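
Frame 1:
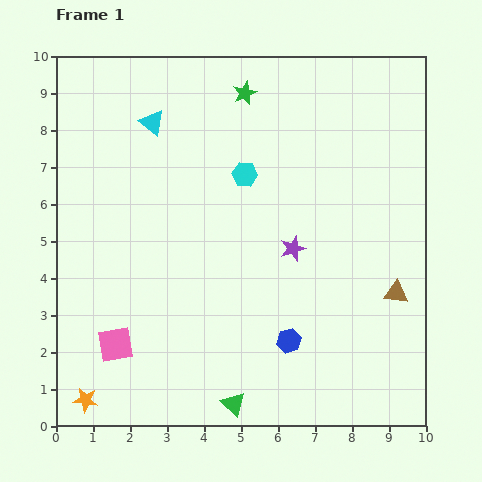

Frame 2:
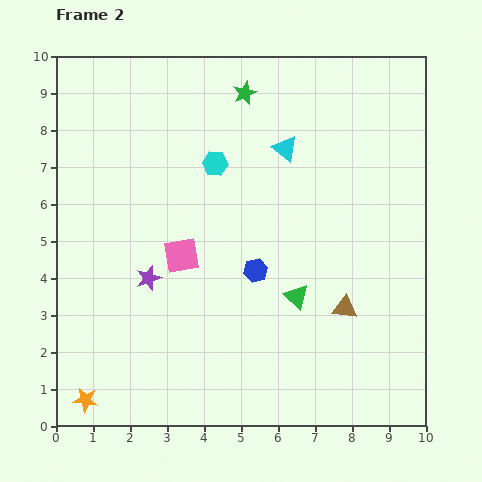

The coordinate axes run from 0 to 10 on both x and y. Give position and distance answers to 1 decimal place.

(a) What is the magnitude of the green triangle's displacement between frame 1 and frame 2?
3.4

The green triangle moved from (4.8, 0.6) to (6.5, 3.5), a distance of √(1.7² + 2.9²) ≈ 3.4.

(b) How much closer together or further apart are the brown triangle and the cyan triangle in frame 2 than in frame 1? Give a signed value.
-3.4

Distance in frame 1: 8.0. Distance in frame 2: 4.6.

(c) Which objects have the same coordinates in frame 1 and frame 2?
the orange star, the green star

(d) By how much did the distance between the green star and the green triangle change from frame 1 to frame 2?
-2.7

Distance in frame 1: 8.4. Distance in frame 2: 5.7.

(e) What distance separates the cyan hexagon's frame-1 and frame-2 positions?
0.9

The cyan hexagon moved from (5.1, 6.8) to (4.3, 7.1), a distance of √(0.8² + 0.3²) ≈ 0.9.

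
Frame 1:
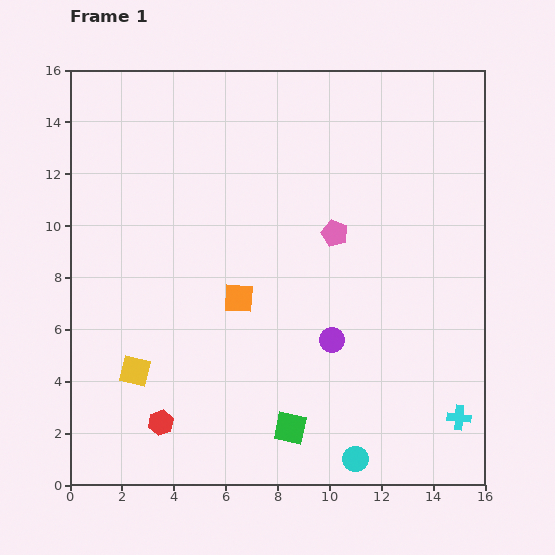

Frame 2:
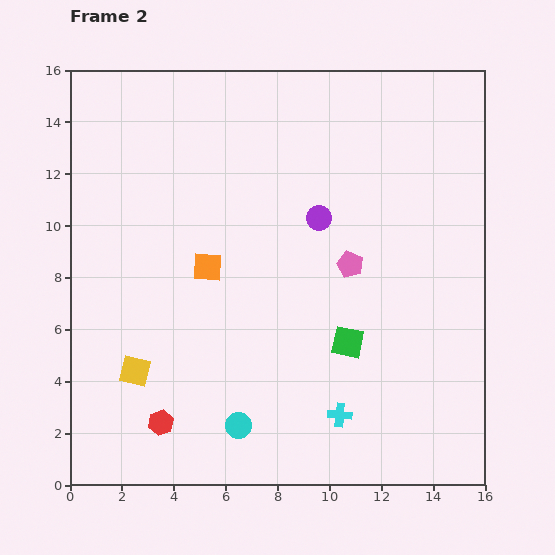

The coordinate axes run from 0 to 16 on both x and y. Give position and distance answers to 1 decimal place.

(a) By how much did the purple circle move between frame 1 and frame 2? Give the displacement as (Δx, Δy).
(-0.5, 4.7)

The purple circle was at (10.1, 5.6) in frame 1 and (9.6, 10.3) in frame 2.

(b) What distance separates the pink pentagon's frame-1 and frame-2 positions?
1.3

The pink pentagon moved from (10.2, 9.7) to (10.8, 8.5), a distance of √(0.6² + 1.2²) ≈ 1.3.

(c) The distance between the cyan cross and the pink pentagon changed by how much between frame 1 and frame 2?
-2.8

Distance in frame 1: 8.6. Distance in frame 2: 5.8.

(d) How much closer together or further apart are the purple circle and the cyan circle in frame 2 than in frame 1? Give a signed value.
+3.9

Distance in frame 1: 4.7. Distance in frame 2: 8.6.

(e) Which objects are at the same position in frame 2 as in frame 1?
the yellow square, the red hexagon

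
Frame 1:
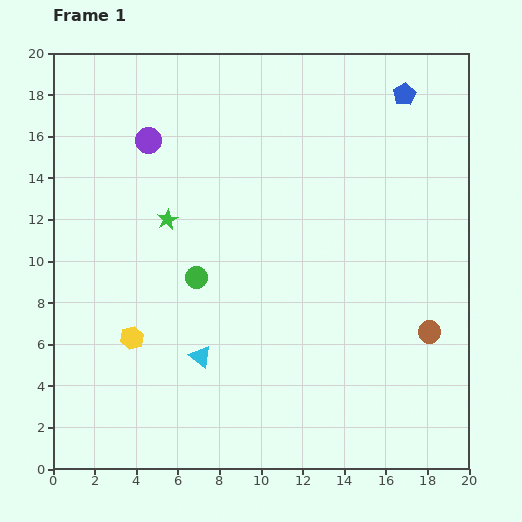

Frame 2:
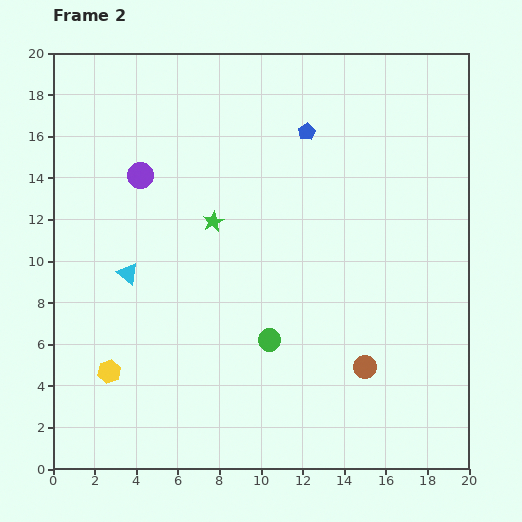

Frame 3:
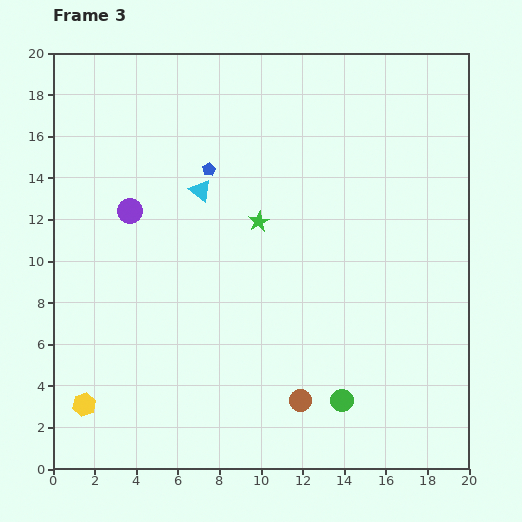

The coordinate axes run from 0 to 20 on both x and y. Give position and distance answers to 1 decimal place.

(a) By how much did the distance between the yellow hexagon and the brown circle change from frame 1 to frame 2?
-2.0

Distance in frame 1: 14.3. Distance in frame 2: 12.3.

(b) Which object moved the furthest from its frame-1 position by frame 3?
the blue pentagon

(moved 10.1; next 9.2)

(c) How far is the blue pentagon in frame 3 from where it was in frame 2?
5.0

The blue pentagon moved from (12.2, 16.2) to (7.5, 14.4), a distance of √(4.7² + 1.8²) ≈ 5.0.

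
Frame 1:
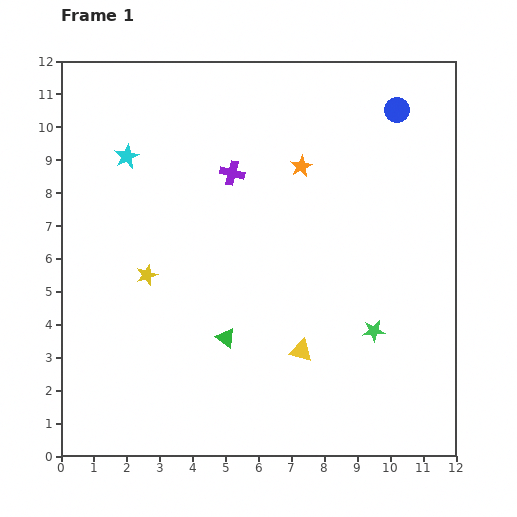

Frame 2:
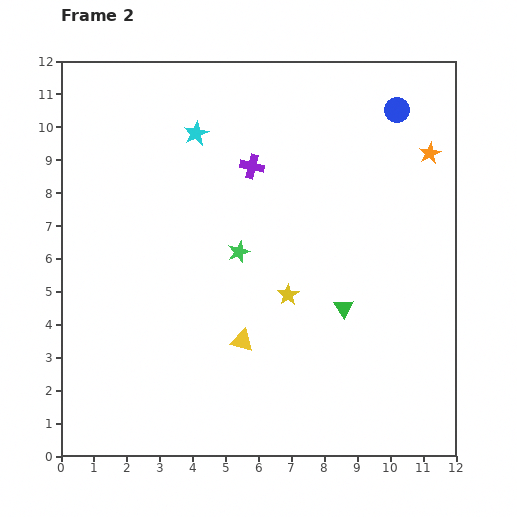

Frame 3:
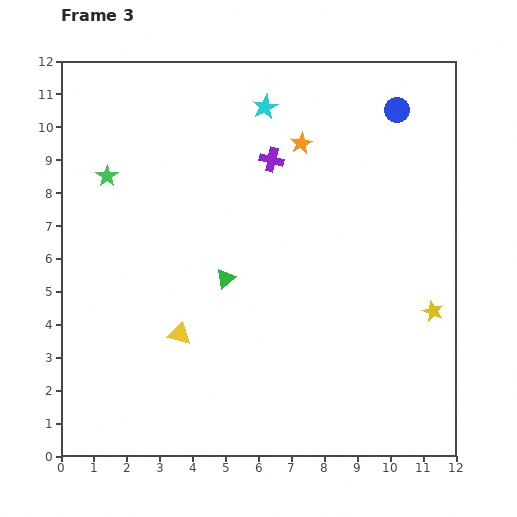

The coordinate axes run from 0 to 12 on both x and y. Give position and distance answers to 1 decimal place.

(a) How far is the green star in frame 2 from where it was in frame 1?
4.8

The green star moved from (9.5, 3.8) to (5.4, 6.2), a distance of √(4.1² + 2.4²) ≈ 4.8.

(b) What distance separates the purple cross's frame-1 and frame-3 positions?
1.3

The purple cross moved from (5.2, 8.6) to (6.4, 9.0), a distance of √(1.2² + 0.4²) ≈ 1.3.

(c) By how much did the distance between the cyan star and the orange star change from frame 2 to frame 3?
-5.5

Distance in frame 2: 7.1. Distance in frame 3: 1.6.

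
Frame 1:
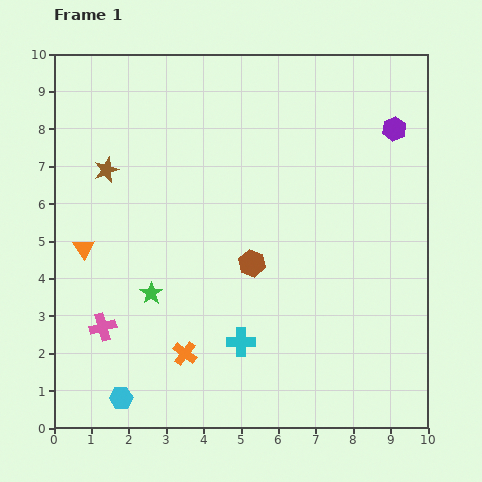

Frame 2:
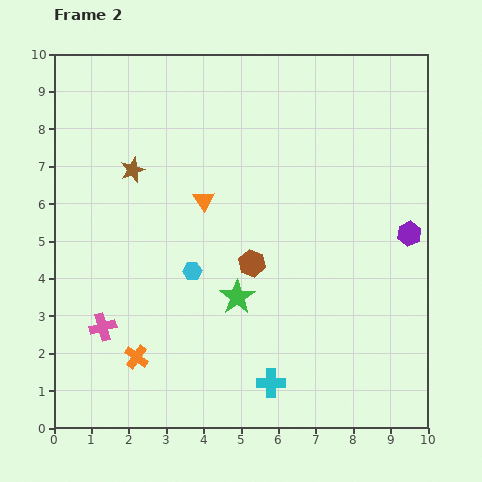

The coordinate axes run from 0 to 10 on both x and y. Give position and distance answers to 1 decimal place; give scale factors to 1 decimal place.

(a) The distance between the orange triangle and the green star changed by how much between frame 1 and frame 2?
+0.6

Distance in frame 1: 2.2. Distance in frame 2: 2.8.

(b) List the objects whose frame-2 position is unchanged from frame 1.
the pink cross, the brown hexagon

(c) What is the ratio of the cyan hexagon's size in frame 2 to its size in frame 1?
0.8×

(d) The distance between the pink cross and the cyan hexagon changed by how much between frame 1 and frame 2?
+0.8

Distance in frame 1: 2.0. Distance in frame 2: 2.8.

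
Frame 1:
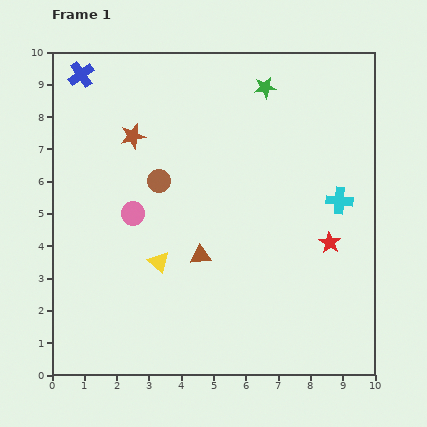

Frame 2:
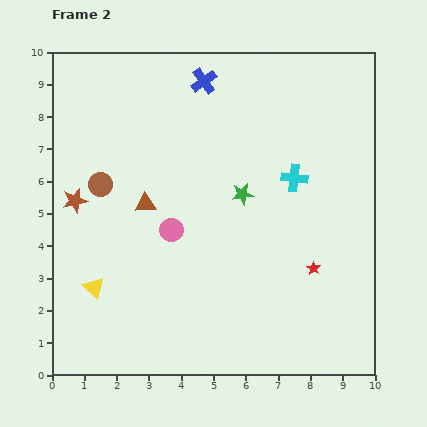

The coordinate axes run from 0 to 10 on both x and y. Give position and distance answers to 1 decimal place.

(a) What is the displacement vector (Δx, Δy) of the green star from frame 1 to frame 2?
(-0.7, -3.3)

The green star was at (6.6, 8.9) in frame 1 and (5.9, 5.6) in frame 2.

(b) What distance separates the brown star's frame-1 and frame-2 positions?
2.7

The brown star moved from (2.5, 7.4) to (0.7, 5.4), a distance of √(1.8² + 2.0²) ≈ 2.7.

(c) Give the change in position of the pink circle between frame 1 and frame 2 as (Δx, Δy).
(1.2, -0.5)

The pink circle was at (2.5, 5.0) in frame 1 and (3.7, 4.5) in frame 2.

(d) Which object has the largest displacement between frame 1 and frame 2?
the blue cross

(moved 3.8; next 3.4)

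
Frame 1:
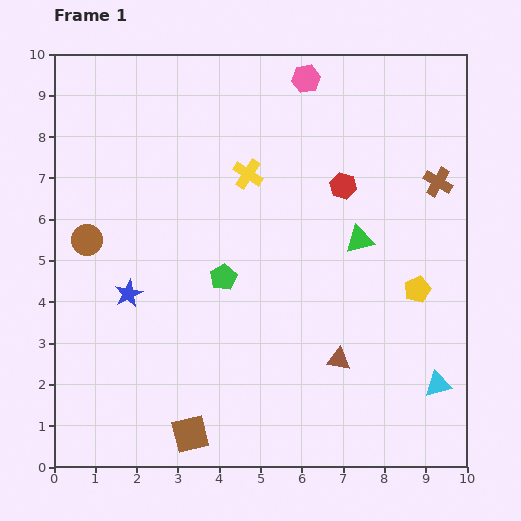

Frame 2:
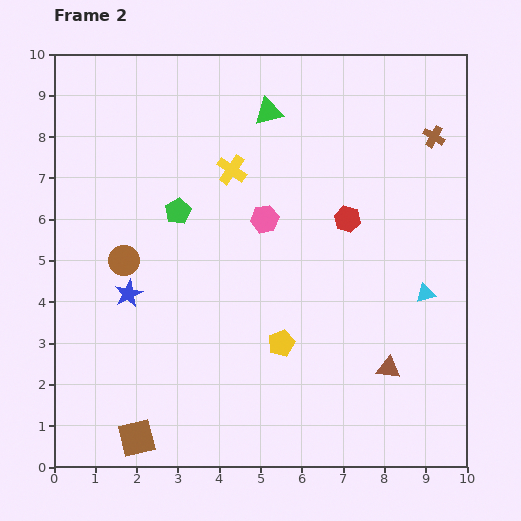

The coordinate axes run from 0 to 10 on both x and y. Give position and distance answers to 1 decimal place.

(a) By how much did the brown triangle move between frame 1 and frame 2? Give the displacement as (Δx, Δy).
(1.2, -0.2)

The brown triangle was at (6.9, 2.6) in frame 1 and (8.1, 2.4) in frame 2.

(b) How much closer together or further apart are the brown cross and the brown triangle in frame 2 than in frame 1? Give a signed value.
+0.8

Distance in frame 1: 4.9. Distance in frame 2: 5.7.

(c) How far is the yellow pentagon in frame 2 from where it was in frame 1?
3.5

The yellow pentagon moved from (8.8, 4.3) to (5.5, 3.0), a distance of √(3.3² + 1.3²) ≈ 3.5.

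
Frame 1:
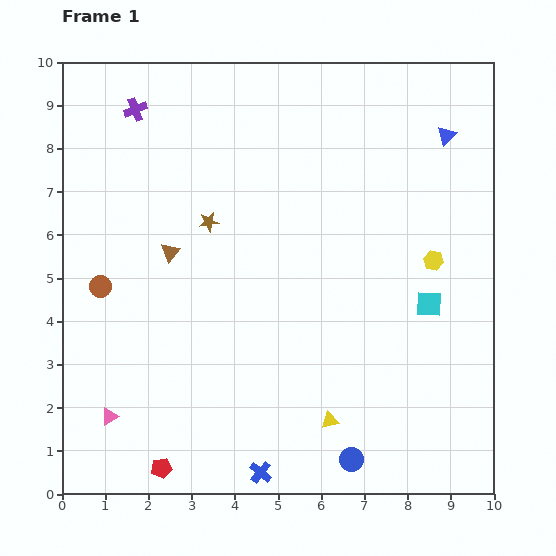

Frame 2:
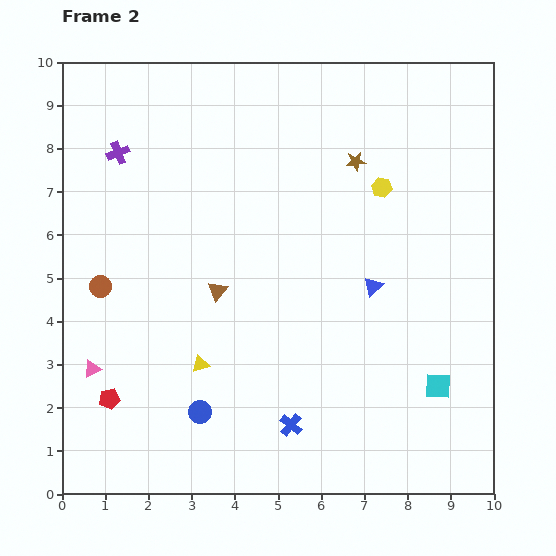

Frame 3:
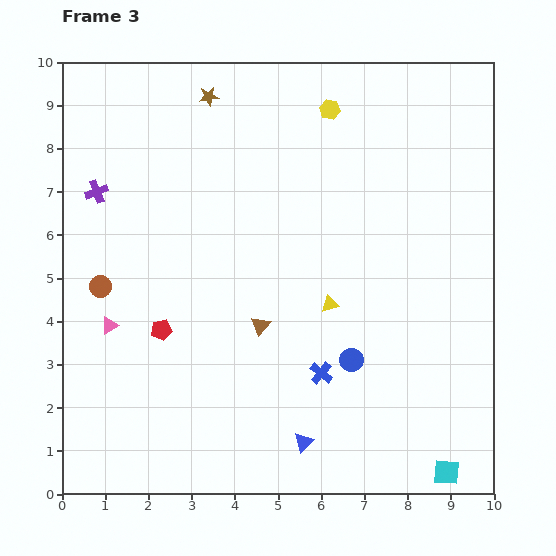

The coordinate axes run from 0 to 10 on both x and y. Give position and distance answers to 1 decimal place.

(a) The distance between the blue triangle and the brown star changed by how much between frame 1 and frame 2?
-3.0

Distance in frame 1: 5.9. Distance in frame 2: 2.9.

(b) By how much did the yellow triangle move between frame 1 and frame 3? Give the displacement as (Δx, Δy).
(0.0, 2.7)

The yellow triangle was at (6.2, 1.7) in frame 1 and (6.2, 4.4) in frame 3.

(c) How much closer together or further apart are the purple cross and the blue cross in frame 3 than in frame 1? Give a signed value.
-2.2

Distance in frame 1: 8.9. Distance in frame 3: 6.7.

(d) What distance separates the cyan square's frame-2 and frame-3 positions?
2.0

The cyan square moved from (8.7, 2.5) to (8.9, 0.5), a distance of √(0.2² + 2.0²) ≈ 2.0.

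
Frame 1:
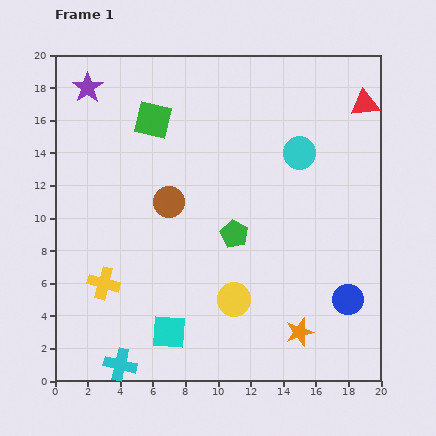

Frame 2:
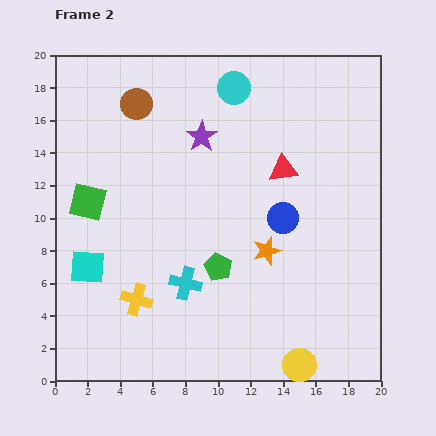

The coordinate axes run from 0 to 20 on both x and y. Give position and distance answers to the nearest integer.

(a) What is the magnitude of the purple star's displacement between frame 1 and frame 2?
8

The purple star moved from (2, 18) to (9, 15), a distance of √(7² + 3²) ≈ 8.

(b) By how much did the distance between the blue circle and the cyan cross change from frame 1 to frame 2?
-8

Distance in frame 1: 15. Distance in frame 2: 7.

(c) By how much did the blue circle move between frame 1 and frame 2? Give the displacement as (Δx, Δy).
(-4, 5)

The blue circle was at (18, 5) in frame 1 and (14, 10) in frame 2.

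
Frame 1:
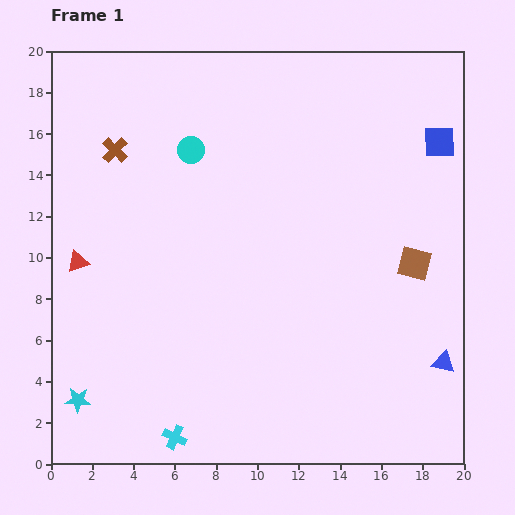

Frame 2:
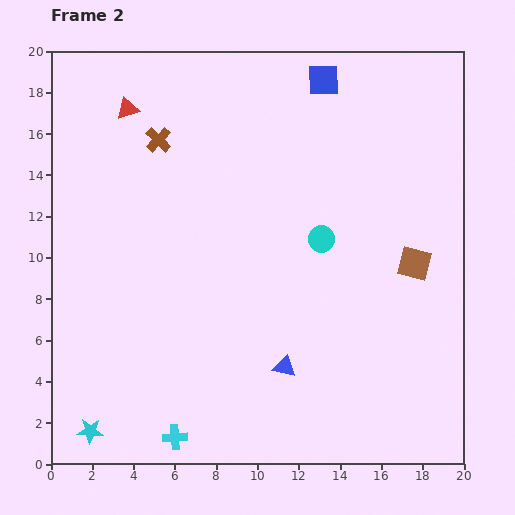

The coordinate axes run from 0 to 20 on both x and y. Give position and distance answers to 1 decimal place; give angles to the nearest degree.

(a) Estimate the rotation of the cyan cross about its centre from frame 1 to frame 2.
29° counter-clockwise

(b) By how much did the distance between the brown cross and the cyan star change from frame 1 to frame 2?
+2.3

Distance in frame 1: 12.2. Distance in frame 2: 14.5.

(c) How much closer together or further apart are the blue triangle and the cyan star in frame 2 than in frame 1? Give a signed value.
-7.9

Distance in frame 1: 17.8. Distance in frame 2: 9.9.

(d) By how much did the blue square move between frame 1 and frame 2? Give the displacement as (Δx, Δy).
(-5.6, 3.0)

The blue square was at (18.8, 15.6) in frame 1 and (13.2, 18.6) in frame 2.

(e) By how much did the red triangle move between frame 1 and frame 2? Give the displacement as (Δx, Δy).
(2.4, 7.4)

The red triangle was at (1.3, 9.8) in frame 1 and (3.7, 17.2) in frame 2.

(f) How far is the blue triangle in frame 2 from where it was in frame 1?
7.7

The blue triangle moved from (19.0, 4.9) to (11.3, 4.7), a distance of √(7.7² + 0.2²) ≈ 7.7.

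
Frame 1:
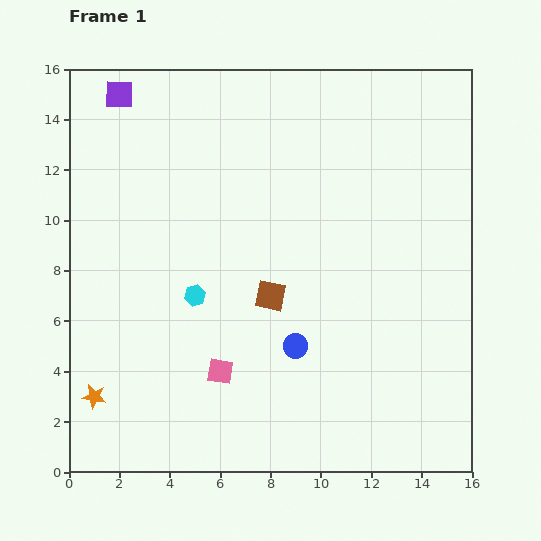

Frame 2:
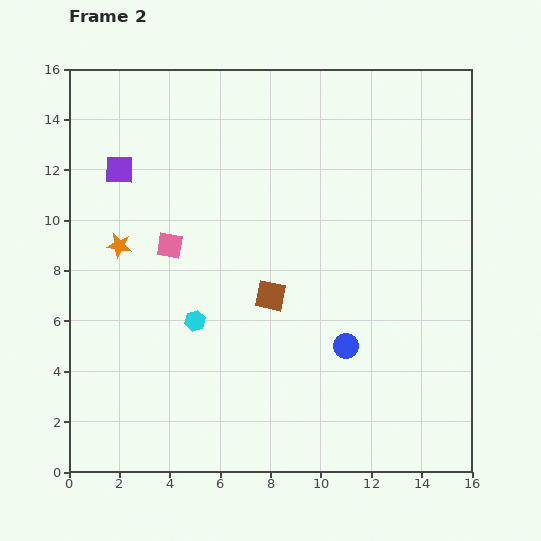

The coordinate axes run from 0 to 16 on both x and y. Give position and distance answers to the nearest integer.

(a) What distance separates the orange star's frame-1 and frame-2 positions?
6

The orange star moved from (1, 3) to (2, 9), a distance of √(1² + 6²) ≈ 6.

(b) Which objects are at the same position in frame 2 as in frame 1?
the brown square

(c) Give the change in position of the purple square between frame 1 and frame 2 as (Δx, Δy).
(0, -3)

The purple square was at (2, 15) in frame 1 and (2, 12) in frame 2.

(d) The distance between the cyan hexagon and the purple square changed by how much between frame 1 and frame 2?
-2

Distance in frame 1: 9. Distance in frame 2: 7.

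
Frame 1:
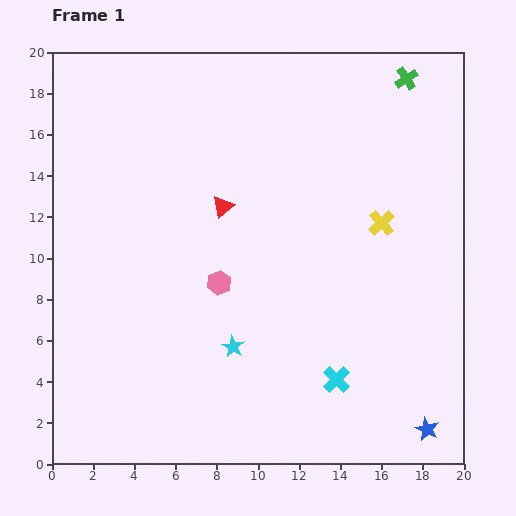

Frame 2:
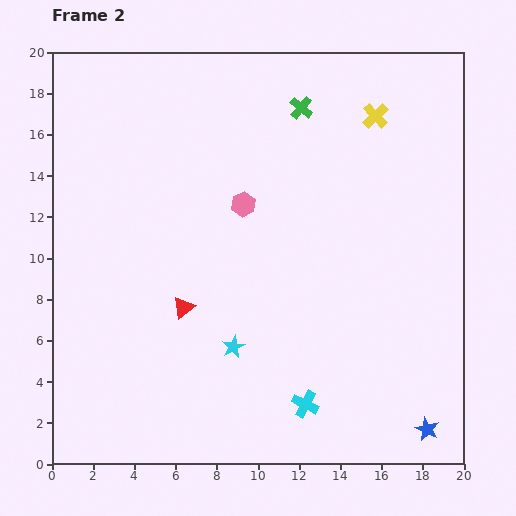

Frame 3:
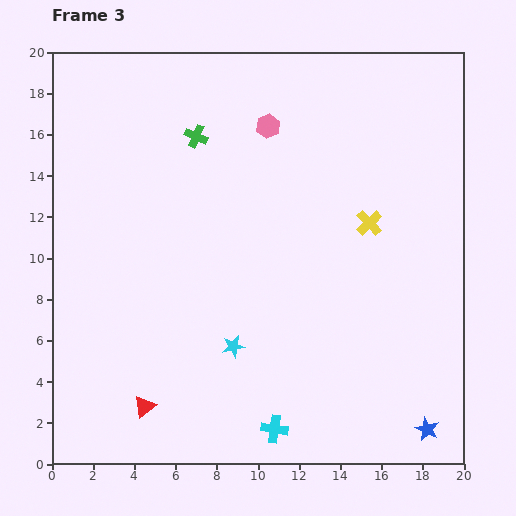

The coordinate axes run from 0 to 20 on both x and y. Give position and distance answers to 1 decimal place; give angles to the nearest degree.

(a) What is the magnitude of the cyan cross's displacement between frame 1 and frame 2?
1.9

The cyan cross moved from (13.8, 4.1) to (12.3, 2.9), a distance of √(1.5² + 1.2²) ≈ 1.9.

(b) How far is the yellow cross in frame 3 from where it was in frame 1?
0.6

The yellow cross moved from (16.0, 11.7) to (15.4, 11.7), a distance of √(0.6² + 0.0²) ≈ 0.6.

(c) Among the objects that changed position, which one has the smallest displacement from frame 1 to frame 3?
the yellow cross

(moved 0.6)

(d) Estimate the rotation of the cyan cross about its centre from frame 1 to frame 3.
37° counter-clockwise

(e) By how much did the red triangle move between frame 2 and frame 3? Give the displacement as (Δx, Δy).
(-1.9, -4.8)

The red triangle was at (6.4, 7.6) in frame 2 and (4.5, 2.8) in frame 3.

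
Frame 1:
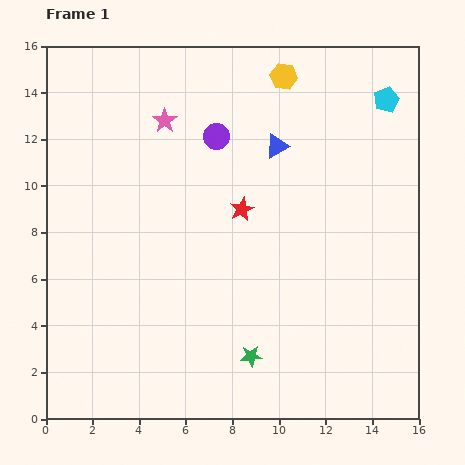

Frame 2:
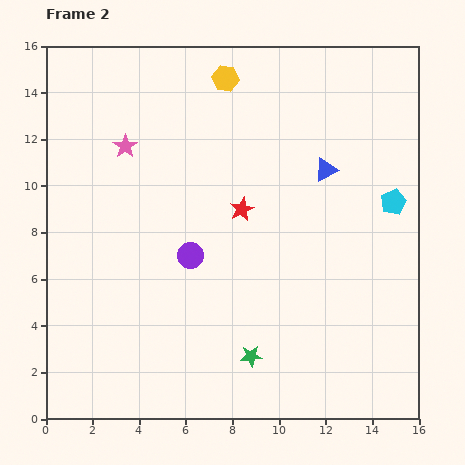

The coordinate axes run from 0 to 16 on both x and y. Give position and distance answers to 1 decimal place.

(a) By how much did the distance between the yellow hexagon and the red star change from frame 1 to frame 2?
-0.4

Distance in frame 1: 6.0. Distance in frame 2: 5.6.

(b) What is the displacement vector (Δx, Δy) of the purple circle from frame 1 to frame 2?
(-1.1, -5.1)

The purple circle was at (7.3, 12.1) in frame 1 and (6.2, 7.0) in frame 2.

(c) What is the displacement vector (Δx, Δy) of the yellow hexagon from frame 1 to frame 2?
(-2.5, -0.1)

The yellow hexagon was at (10.2, 14.7) in frame 1 and (7.7, 14.6) in frame 2.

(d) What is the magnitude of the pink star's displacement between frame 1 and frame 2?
2.0

The pink star moved from (5.1, 12.8) to (3.4, 11.7), a distance of √(1.7² + 1.1²) ≈ 2.0.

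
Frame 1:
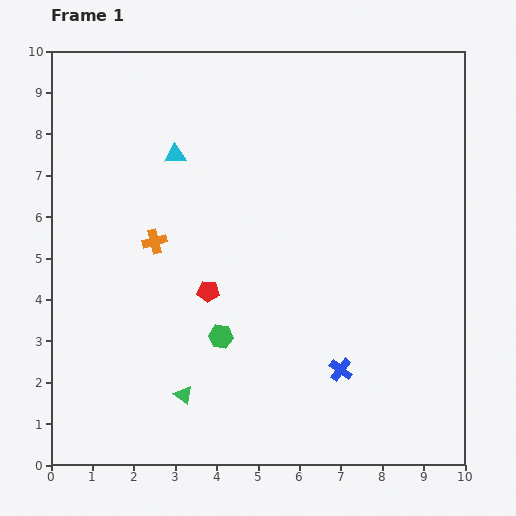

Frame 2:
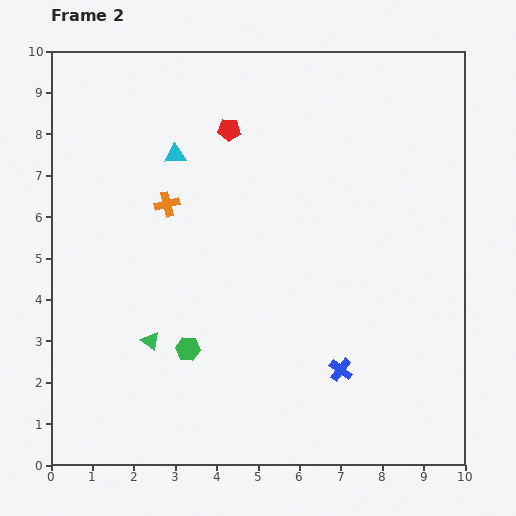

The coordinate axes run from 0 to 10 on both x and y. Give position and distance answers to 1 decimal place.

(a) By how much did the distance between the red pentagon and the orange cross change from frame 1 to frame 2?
+0.5

Distance in frame 1: 1.8. Distance in frame 2: 2.3.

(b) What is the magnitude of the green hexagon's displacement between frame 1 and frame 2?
0.9

The green hexagon moved from (4.1, 3.1) to (3.3, 2.8), a distance of √(0.8² + 0.3²) ≈ 0.9.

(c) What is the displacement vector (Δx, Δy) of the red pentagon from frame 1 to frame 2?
(0.5, 3.9)

The red pentagon was at (3.8, 4.2) in frame 1 and (4.3, 8.1) in frame 2.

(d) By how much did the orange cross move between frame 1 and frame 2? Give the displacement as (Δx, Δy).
(0.3, 0.9)

The orange cross was at (2.5, 5.4) in frame 1 and (2.8, 6.3) in frame 2.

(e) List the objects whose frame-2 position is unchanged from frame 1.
the blue cross, the cyan triangle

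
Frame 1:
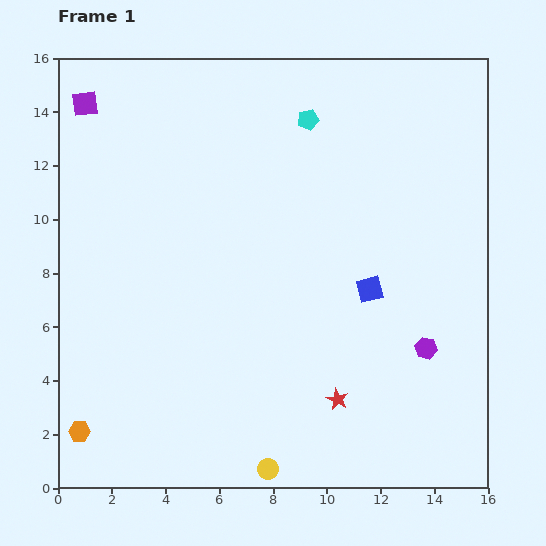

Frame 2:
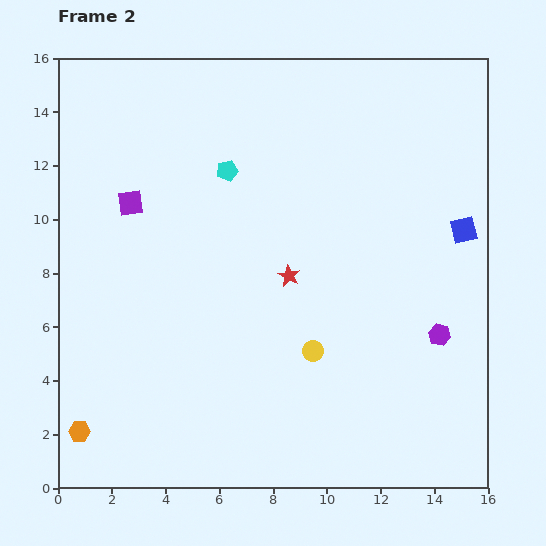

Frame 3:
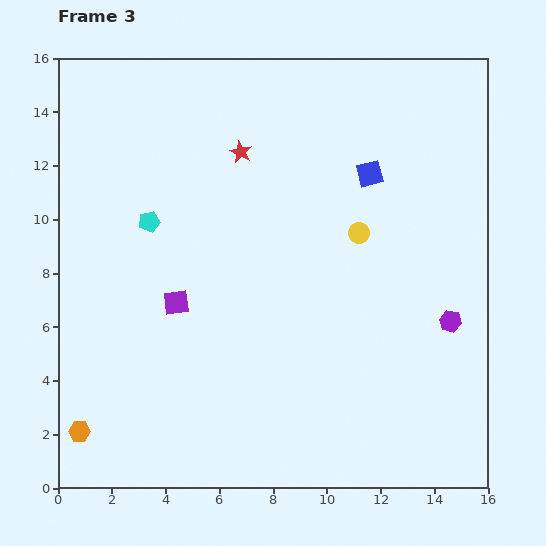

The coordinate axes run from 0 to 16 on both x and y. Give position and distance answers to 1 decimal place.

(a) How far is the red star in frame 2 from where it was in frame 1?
4.9

The red star moved from (10.4, 3.3) to (8.6, 7.9), a distance of √(1.8² + 4.6²) ≈ 4.9.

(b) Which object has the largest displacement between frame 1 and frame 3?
the red star

(moved 9.9; next 9.4)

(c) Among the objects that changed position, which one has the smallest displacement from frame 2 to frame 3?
the purple hexagon

(moved 0.6)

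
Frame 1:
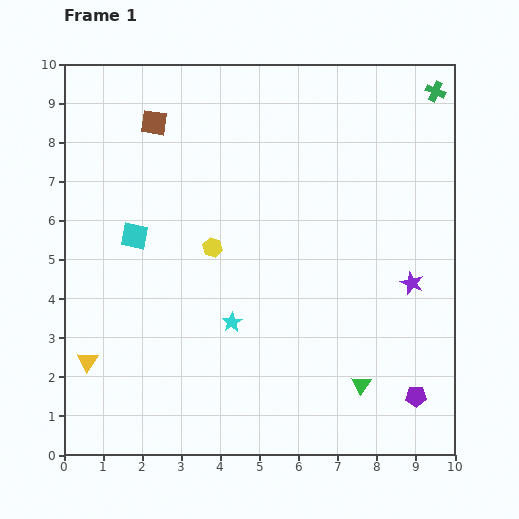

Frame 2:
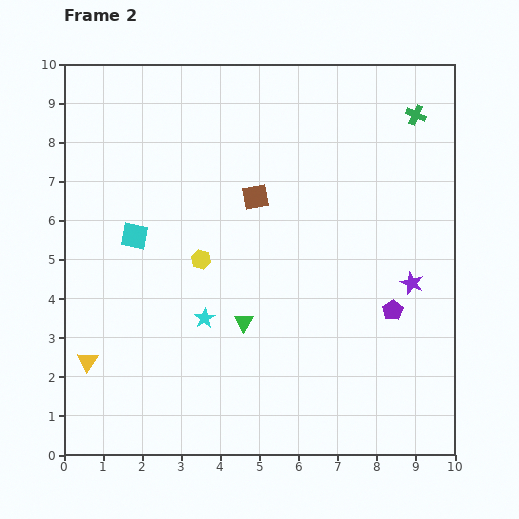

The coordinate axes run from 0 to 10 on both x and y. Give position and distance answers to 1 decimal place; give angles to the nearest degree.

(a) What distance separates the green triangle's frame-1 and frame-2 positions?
3.4

The green triangle moved from (7.6, 1.8) to (4.6, 3.4), a distance of √(3.0² + 1.6²) ≈ 3.4.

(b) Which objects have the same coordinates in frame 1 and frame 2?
the purple star, the cyan square, the yellow triangle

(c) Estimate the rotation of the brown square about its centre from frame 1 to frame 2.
19° counter-clockwise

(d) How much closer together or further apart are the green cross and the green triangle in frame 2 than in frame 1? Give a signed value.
-0.8

Distance in frame 1: 7.7. Distance in frame 2: 6.9.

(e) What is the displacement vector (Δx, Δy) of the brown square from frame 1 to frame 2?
(2.6, -1.9)

The brown square was at (2.3, 8.5) in frame 1 and (4.9, 6.6) in frame 2.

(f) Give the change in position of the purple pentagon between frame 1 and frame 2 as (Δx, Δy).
(-0.6, 2.2)

The purple pentagon was at (9.0, 1.5) in frame 1 and (8.4, 3.7) in frame 2.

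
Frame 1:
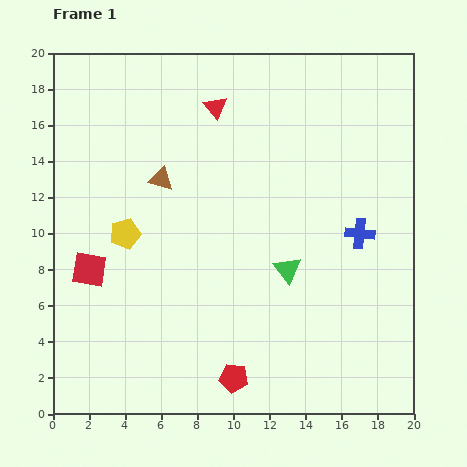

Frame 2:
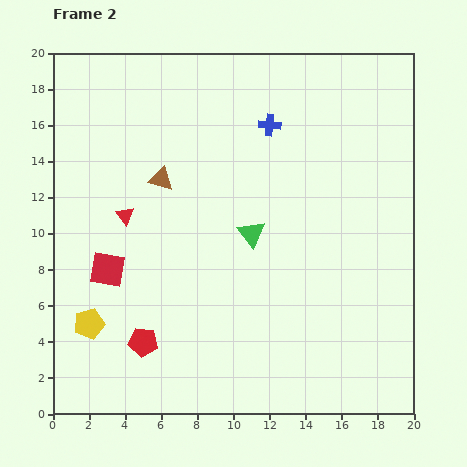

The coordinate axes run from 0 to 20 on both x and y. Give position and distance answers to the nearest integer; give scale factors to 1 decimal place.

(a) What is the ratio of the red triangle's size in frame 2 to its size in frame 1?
0.8×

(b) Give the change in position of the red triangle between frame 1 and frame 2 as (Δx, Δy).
(-5, -6)

The red triangle was at (9, 17) in frame 1 and (4, 11) in frame 2.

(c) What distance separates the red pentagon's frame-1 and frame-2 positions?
5

The red pentagon moved from (10, 2) to (5, 4), a distance of √(5² + 2²) ≈ 5.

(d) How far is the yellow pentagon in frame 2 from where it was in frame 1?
5

The yellow pentagon moved from (4, 10) to (2, 5), a distance of √(2² + 5²) ≈ 5.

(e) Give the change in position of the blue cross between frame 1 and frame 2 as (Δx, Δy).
(-5, 6)

The blue cross was at (17, 10) in frame 1 and (12, 16) in frame 2.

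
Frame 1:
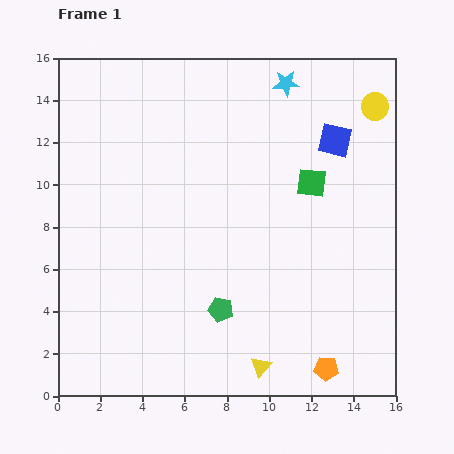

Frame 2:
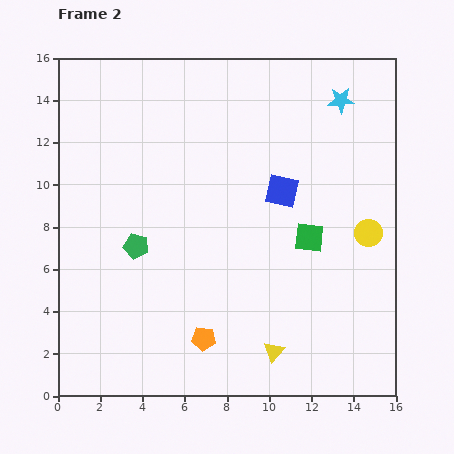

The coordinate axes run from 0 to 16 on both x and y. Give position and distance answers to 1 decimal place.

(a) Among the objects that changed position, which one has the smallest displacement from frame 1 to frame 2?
the yellow triangle

(moved 0.9)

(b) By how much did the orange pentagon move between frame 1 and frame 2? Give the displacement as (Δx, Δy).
(-5.8, 1.4)

The orange pentagon was at (12.7, 1.3) in frame 1 and (6.9, 2.7) in frame 2.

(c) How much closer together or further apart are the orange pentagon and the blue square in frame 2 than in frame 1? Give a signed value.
-2.9

Distance in frame 1: 10.8. Distance in frame 2: 7.9.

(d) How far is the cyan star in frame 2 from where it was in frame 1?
2.7

The cyan star moved from (10.8, 14.8) to (13.4, 14.0), a distance of √(2.6² + 0.8²) ≈ 2.7.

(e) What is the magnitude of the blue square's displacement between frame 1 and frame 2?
3.5

The blue square moved from (13.1, 12.1) to (10.6, 9.7), a distance of √(2.5² + 2.4²) ≈ 3.5.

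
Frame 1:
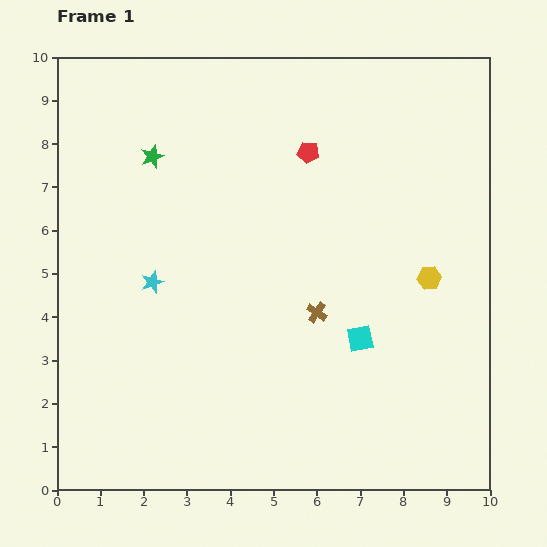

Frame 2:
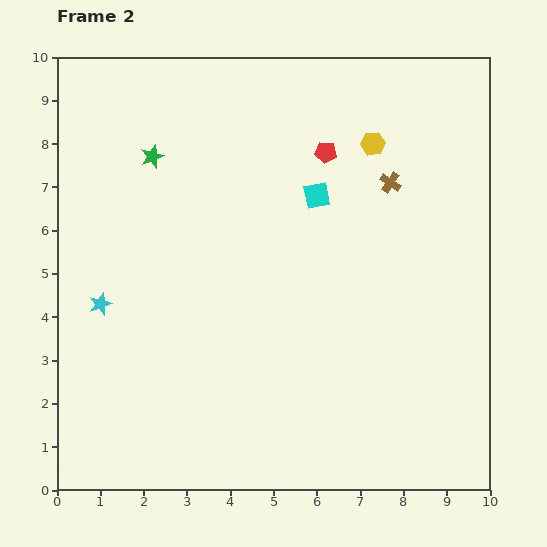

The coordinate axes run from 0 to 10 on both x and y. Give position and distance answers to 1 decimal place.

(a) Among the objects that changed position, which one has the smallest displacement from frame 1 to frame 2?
the red pentagon

(moved 0.4)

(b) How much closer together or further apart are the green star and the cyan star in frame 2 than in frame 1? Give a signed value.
+0.7

Distance in frame 1: 2.9. Distance in frame 2: 3.6.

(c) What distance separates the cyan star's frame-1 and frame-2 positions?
1.3

The cyan star moved from (2.2, 4.8) to (1.0, 4.3), a distance of √(1.2² + 0.5²) ≈ 1.3.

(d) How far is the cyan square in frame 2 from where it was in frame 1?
3.4

The cyan square moved from (7.0, 3.5) to (6.0, 6.8), a distance of √(1.0² + 3.3²) ≈ 3.4.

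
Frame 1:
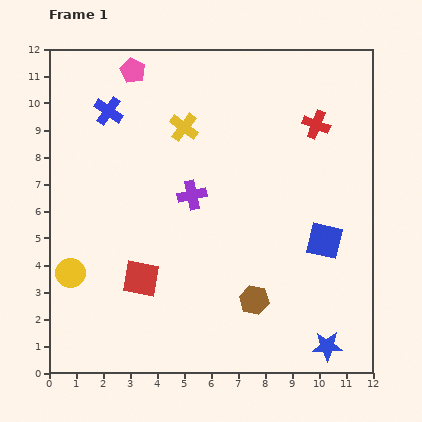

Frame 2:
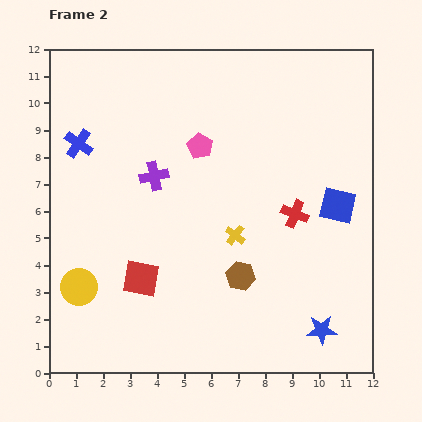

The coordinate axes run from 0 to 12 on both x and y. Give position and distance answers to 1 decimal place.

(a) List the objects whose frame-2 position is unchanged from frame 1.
the red square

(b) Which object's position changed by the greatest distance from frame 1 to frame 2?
the yellow cross

(moved 4.4; next 3.8)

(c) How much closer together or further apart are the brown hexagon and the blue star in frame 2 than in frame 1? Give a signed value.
+0.4

Distance in frame 1: 3.2. Distance in frame 2: 3.6.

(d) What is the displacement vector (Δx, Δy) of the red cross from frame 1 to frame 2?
(-0.8, -3.3)

The red cross was at (9.9, 9.2) in frame 1 and (9.1, 5.9) in frame 2.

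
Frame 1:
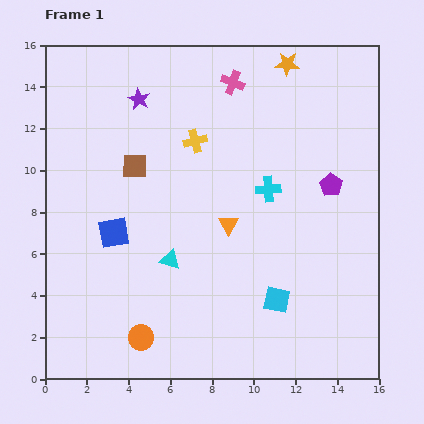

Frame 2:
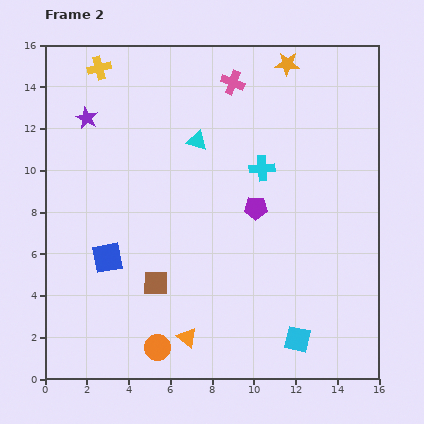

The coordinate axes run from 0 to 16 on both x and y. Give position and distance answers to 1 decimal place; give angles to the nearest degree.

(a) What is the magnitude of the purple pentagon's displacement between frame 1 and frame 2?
3.8

The purple pentagon moved from (13.7, 9.3) to (10.1, 8.2), a distance of √(3.6² + 1.1²) ≈ 3.8.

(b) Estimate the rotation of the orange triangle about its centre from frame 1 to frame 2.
21° counter-clockwise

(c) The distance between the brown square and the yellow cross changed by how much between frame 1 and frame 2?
+7.5

Distance in frame 1: 3.1. Distance in frame 2: 10.6.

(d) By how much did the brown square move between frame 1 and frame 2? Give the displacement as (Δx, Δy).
(1.0, -5.6)

The brown square was at (4.3, 10.2) in frame 1 and (5.3, 4.6) in frame 2.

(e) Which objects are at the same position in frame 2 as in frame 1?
the pink cross, the orange star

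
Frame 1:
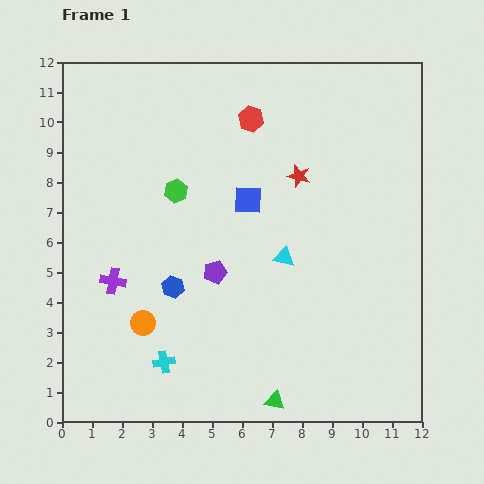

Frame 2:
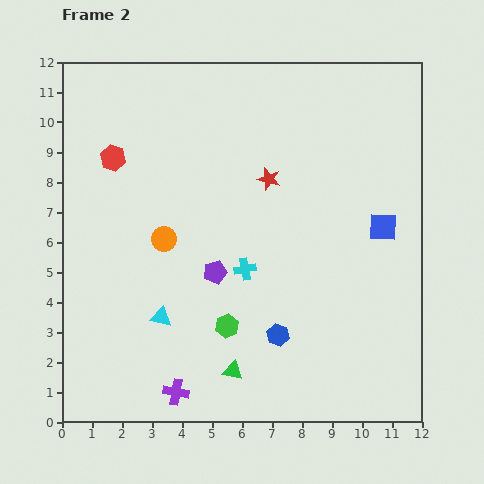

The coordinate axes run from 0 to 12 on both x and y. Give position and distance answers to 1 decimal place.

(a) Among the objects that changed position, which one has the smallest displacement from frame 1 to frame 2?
the red star

(moved 1.0)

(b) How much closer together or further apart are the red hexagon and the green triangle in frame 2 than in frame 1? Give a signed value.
-1.3

Distance in frame 1: 9.4. Distance in frame 2: 8.1.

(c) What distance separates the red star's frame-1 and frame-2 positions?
1.0

The red star moved from (7.9, 8.2) to (6.9, 8.1), a distance of √(1.0² + 0.1²) ≈ 1.0.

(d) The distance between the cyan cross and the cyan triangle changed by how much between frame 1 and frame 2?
-2.1

Distance in frame 1: 5.3. Distance in frame 2: 3.2.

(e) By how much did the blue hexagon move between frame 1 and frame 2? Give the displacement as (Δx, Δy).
(3.5, -1.6)

The blue hexagon was at (3.7, 4.5) in frame 1 and (7.2, 2.9) in frame 2.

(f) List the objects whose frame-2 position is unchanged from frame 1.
the purple pentagon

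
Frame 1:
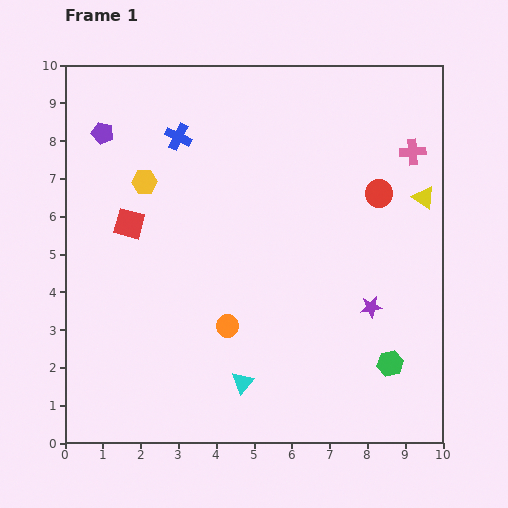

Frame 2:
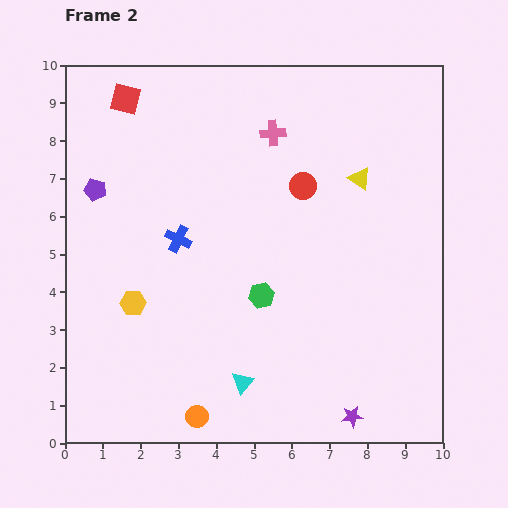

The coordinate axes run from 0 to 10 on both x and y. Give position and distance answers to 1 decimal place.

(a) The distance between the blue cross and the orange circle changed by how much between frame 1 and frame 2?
-0.5

Distance in frame 1: 5.2. Distance in frame 2: 4.7.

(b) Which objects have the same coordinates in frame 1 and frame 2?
the cyan triangle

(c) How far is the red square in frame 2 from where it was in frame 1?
3.3

The red square moved from (1.7, 5.8) to (1.6, 9.1), a distance of √(0.1² + 3.3²) ≈ 3.3.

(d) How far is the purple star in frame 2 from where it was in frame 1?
2.9

The purple star moved from (8.1, 3.6) to (7.6, 0.7), a distance of √(0.5² + 2.9²) ≈ 2.9.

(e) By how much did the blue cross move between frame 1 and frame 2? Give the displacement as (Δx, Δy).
(0.0, -2.7)

The blue cross was at (3.0, 8.1) in frame 1 and (3.0, 5.4) in frame 2.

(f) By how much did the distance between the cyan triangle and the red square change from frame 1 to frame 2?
+2.9

Distance in frame 1: 5.2. Distance in frame 2: 8.1.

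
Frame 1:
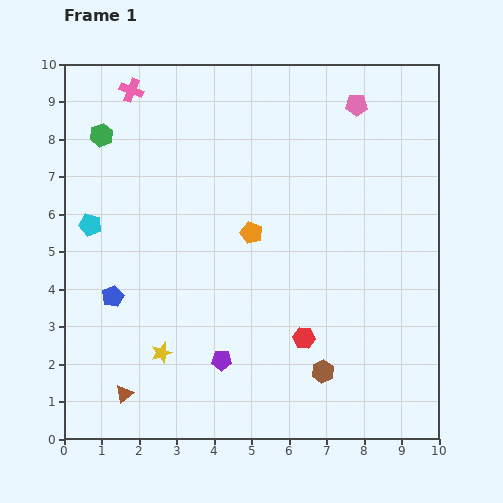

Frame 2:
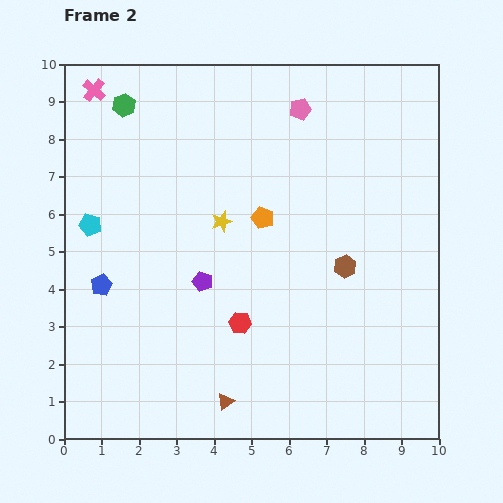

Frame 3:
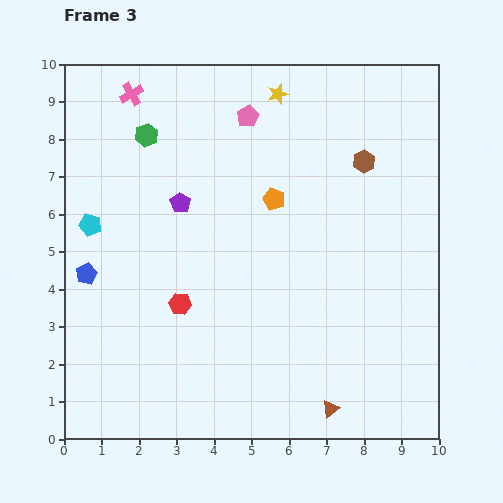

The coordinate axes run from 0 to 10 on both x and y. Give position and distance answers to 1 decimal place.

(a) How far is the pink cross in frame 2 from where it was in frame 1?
1.0

The pink cross moved from (1.8, 9.3) to (0.8, 9.3), a distance of √(1.0² + 0.0²) ≈ 1.0.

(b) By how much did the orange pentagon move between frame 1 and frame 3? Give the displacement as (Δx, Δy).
(0.6, 0.9)

The orange pentagon was at (5.0, 5.5) in frame 1 and (5.6, 6.4) in frame 3.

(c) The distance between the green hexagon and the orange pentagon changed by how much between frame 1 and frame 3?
-1.0

Distance in frame 1: 4.8. Distance in frame 3: 3.8.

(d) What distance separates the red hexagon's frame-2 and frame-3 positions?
1.7

The red hexagon moved from (4.7, 3.1) to (3.1, 3.6), a distance of √(1.6² + 0.5²) ≈ 1.7.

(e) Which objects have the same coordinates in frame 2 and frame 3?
the cyan pentagon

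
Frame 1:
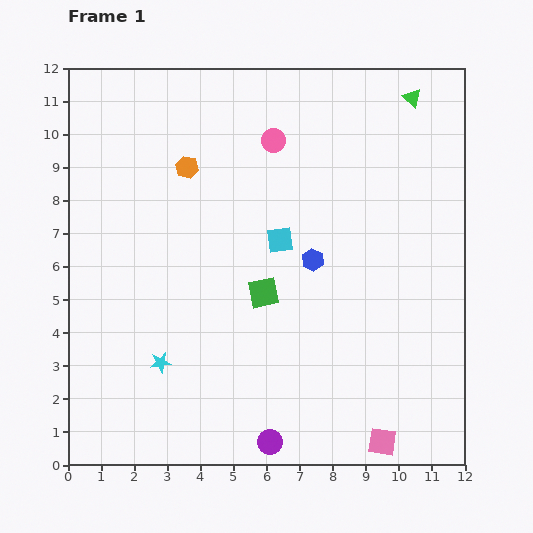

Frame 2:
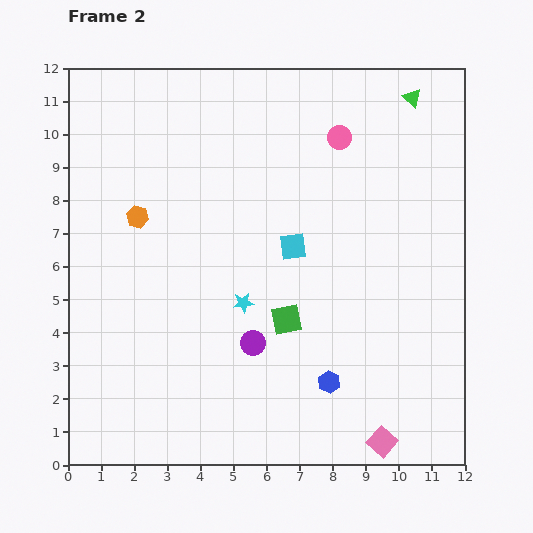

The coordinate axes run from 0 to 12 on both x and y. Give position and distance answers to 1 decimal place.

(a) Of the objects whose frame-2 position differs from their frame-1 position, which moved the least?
the cyan square

(moved 0.4)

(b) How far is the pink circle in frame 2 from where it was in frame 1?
2.0

The pink circle moved from (6.2, 9.8) to (8.2, 9.9), a distance of √(2.0² + 0.1²) ≈ 2.0.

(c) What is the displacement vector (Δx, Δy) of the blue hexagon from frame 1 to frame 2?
(0.5, -3.7)

The blue hexagon was at (7.4, 6.2) in frame 1 and (7.9, 2.5) in frame 2.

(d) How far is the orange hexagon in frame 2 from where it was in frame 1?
2.1

The orange hexagon moved from (3.6, 9.0) to (2.1, 7.5), a distance of √(1.5² + 1.5²) ≈ 2.1.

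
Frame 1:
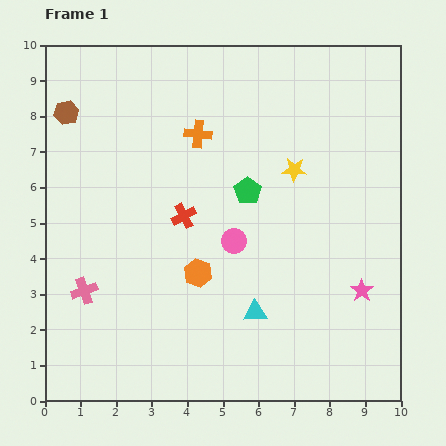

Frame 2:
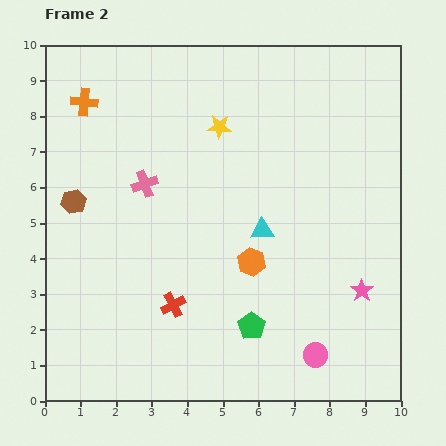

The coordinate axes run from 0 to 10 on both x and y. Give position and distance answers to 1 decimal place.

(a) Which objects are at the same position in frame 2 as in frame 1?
the pink star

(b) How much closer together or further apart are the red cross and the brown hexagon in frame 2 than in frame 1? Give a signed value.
-0.4

Distance in frame 1: 4.4. Distance in frame 2: 4.0.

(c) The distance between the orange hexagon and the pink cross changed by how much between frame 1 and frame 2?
+0.5

Distance in frame 1: 3.2. Distance in frame 2: 3.7.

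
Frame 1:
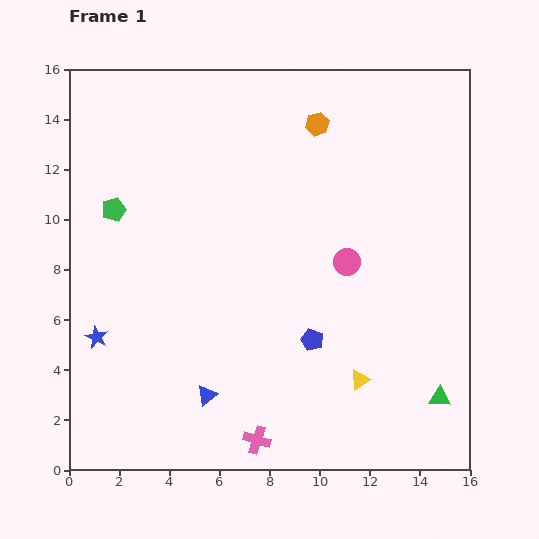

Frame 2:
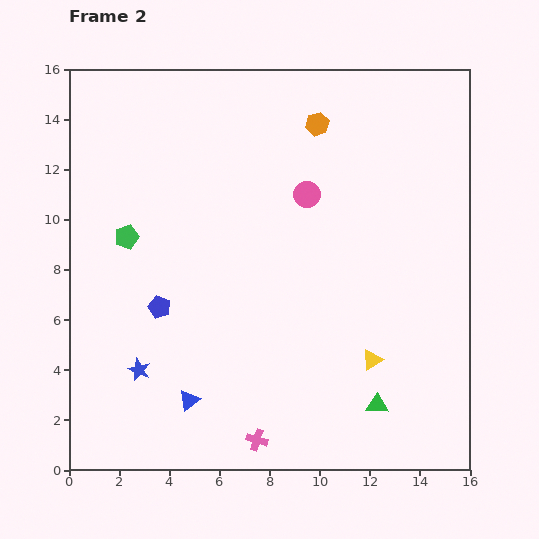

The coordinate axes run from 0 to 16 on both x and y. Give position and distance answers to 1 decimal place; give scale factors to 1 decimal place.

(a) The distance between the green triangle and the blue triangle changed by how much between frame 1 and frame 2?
-1.8

Distance in frame 1: 9.3. Distance in frame 2: 7.5.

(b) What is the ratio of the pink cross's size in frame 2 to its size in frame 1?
0.8×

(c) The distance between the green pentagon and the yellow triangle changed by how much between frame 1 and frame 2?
-0.9

Distance in frame 1: 11.9. Distance in frame 2: 11.0.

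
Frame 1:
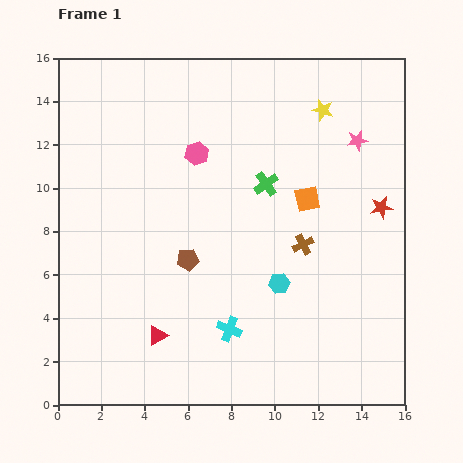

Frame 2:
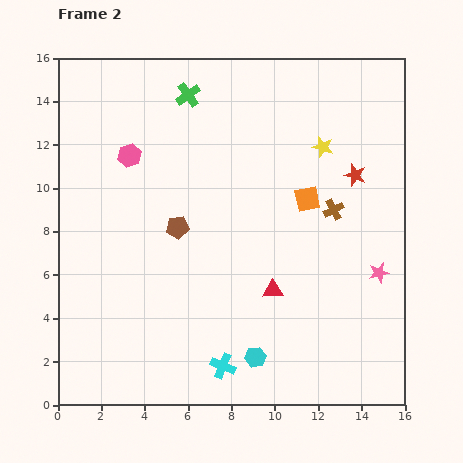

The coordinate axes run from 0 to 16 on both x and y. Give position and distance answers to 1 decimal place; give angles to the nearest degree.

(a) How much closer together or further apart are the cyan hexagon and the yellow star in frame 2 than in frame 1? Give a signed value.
+2.0

Distance in frame 1: 8.2. Distance in frame 2: 10.2.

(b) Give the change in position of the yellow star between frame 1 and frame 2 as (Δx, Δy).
(0.0, -1.7)

The yellow star was at (12.2, 13.6) in frame 1 and (12.2, 11.9) in frame 2.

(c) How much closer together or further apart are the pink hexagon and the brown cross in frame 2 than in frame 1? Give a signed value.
+3.2

Distance in frame 1: 6.5. Distance in frame 2: 9.7.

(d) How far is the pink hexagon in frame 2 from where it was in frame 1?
3.1

The pink hexagon moved from (6.4, 11.6) to (3.3, 11.5), a distance of √(3.1² + 0.1²) ≈ 3.1.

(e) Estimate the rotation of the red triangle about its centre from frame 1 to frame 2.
29° clockwise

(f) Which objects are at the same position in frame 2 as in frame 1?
the orange square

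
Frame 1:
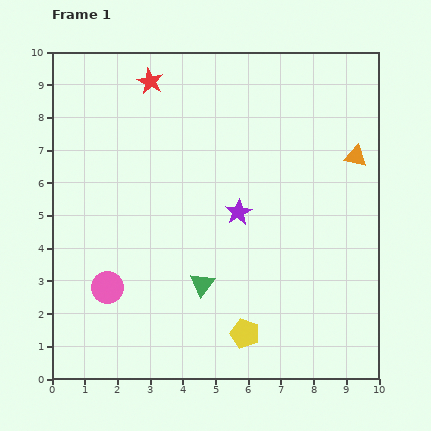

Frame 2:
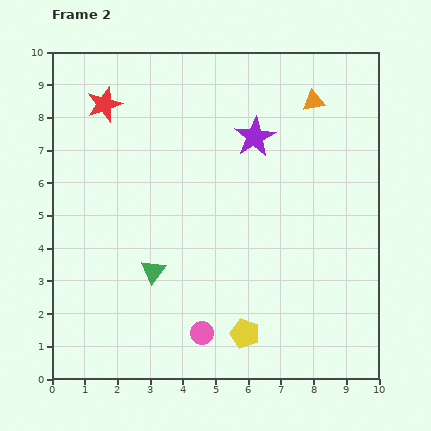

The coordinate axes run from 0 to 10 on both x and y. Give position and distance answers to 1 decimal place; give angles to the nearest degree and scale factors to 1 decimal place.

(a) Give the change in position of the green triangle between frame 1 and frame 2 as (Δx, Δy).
(-1.5, 0.4)

The green triangle was at (4.6, 2.9) in frame 1 and (3.1, 3.3) in frame 2.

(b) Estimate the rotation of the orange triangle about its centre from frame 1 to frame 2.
21° counter-clockwise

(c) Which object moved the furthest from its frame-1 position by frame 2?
the pink circle

(moved 3.2; next 2.4)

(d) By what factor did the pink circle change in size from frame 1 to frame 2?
0.7×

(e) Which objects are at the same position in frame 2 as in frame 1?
the yellow pentagon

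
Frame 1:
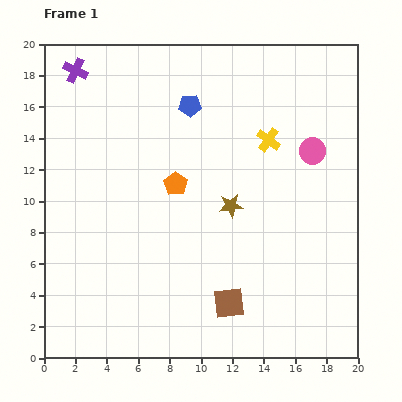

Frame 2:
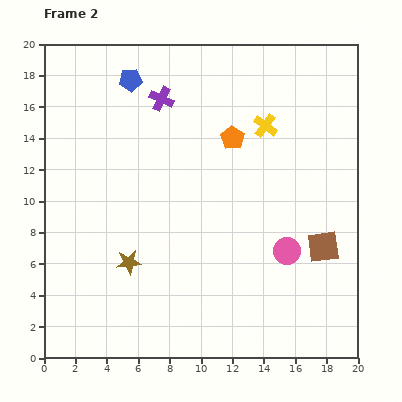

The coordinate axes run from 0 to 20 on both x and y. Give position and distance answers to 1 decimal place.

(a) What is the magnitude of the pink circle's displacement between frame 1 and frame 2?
6.6

The pink circle moved from (17.1, 13.2) to (15.5, 6.8), a distance of √(1.6² + 6.4²) ≈ 6.6.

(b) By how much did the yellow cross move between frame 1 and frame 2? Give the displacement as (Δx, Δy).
(-0.2, 0.9)

The yellow cross was at (14.3, 13.9) in frame 1 and (14.1, 14.8) in frame 2.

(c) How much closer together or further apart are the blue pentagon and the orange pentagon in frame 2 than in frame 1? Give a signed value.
+2.4

Distance in frame 1: 5.1. Distance in frame 2: 7.5.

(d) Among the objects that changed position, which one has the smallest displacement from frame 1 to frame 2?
the yellow cross

(moved 0.9)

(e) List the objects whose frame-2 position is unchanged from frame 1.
none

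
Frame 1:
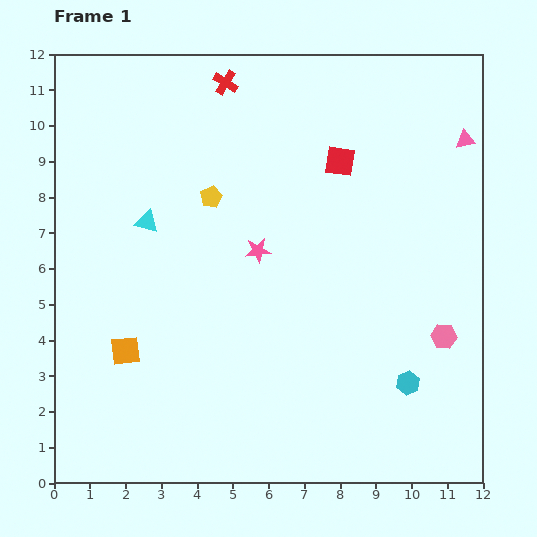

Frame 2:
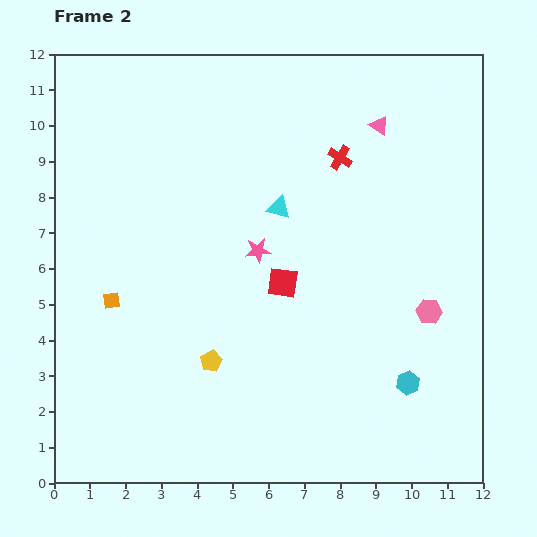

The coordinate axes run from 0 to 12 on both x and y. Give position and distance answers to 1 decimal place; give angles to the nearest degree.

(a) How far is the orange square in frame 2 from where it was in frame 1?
1.5

The orange square moved from (2.0, 3.7) to (1.6, 5.1), a distance of √(0.4² + 1.4²) ≈ 1.5.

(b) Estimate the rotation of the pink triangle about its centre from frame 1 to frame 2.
44° clockwise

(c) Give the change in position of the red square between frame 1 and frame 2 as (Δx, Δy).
(-1.6, -3.4)

The red square was at (8.0, 9.0) in frame 1 and (6.4, 5.6) in frame 2.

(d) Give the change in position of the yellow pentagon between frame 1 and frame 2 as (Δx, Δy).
(0.0, -4.6)

The yellow pentagon was at (4.4, 8.0) in frame 1 and (4.4, 3.4) in frame 2.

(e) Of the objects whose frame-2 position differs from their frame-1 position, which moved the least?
the pink hexagon

(moved 0.8)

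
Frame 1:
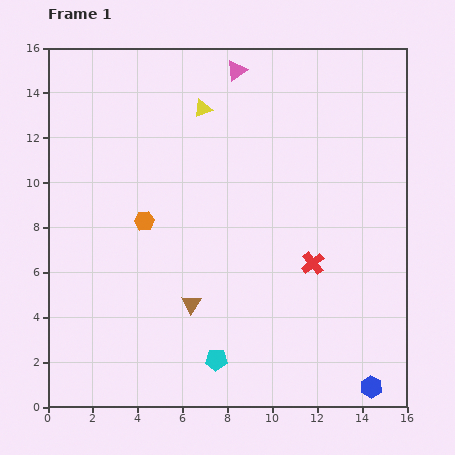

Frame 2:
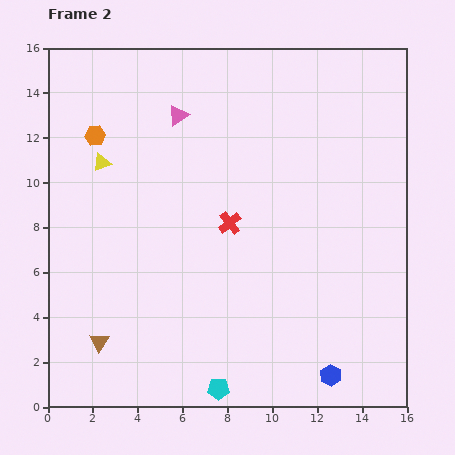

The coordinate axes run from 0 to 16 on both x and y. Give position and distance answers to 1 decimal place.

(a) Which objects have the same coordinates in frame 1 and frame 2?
none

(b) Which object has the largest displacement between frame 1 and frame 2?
the yellow triangle

(moved 5.1; next 4.4)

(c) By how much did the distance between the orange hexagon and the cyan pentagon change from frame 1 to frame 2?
+5.6

Distance in frame 1: 7.0. Distance in frame 2: 12.6.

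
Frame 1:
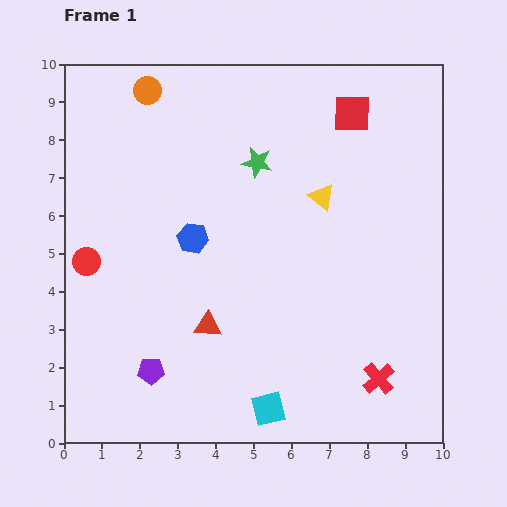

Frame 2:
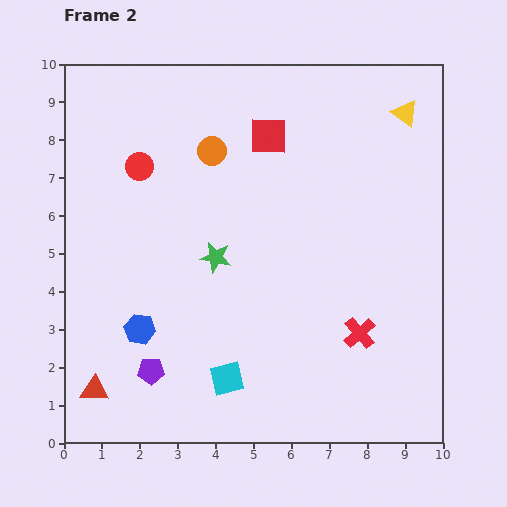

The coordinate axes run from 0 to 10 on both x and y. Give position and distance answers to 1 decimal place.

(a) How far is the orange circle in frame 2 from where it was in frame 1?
2.3

The orange circle moved from (2.2, 9.3) to (3.9, 7.7), a distance of √(1.7² + 1.6²) ≈ 2.3.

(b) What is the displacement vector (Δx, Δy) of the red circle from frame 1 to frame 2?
(1.4, 2.5)

The red circle was at (0.6, 4.8) in frame 1 and (2.0, 7.3) in frame 2.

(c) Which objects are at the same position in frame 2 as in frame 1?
the purple pentagon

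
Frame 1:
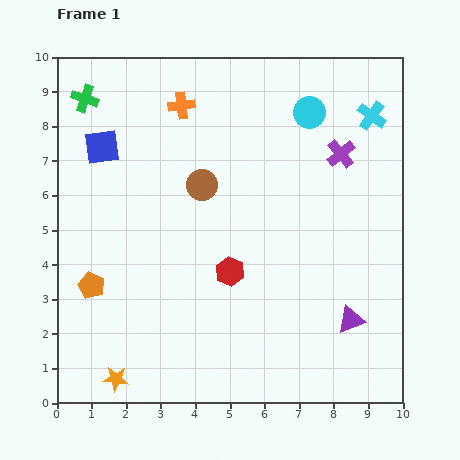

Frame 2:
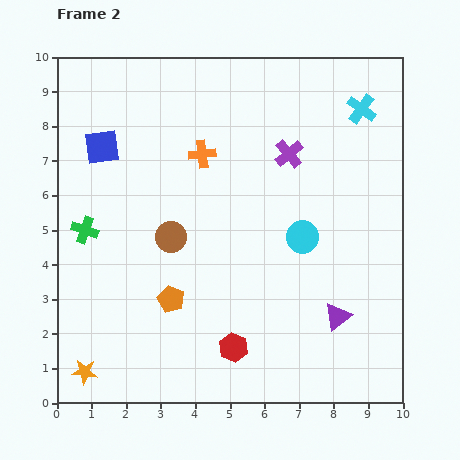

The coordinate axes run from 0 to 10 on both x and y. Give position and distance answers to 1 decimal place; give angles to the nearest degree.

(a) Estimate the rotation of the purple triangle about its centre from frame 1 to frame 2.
17° counter-clockwise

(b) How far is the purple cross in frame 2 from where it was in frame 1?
1.5

The purple cross moved from (8.2, 7.2) to (6.7, 7.2), a distance of √(1.5² + 0.0²) ≈ 1.5.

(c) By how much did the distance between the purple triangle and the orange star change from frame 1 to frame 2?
+0.5

Distance in frame 1: 7.0. Distance in frame 2: 7.5.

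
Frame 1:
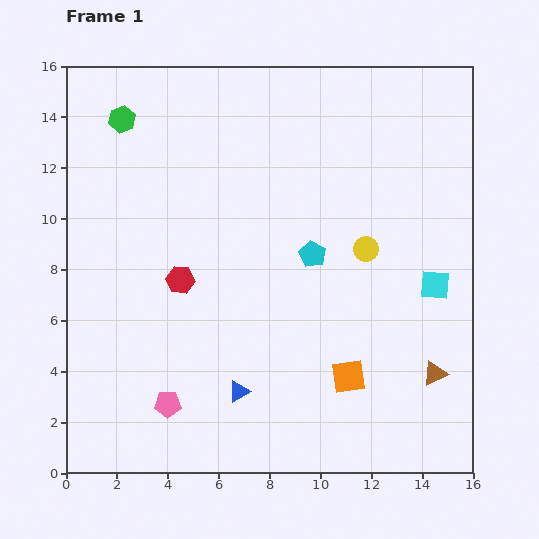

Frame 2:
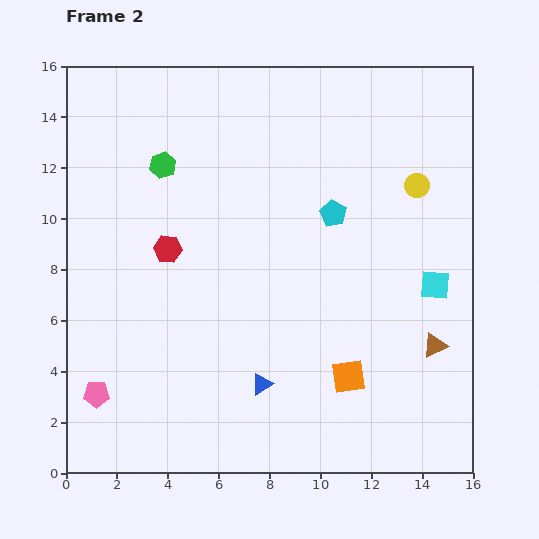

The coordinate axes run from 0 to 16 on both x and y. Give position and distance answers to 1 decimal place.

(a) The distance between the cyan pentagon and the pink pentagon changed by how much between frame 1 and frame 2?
+3.5

Distance in frame 1: 8.2. Distance in frame 2: 11.7.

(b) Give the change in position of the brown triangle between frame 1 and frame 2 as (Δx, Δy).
(0.0, 1.1)

The brown triangle was at (14.5, 3.9) in frame 1 and (14.5, 5.0) in frame 2.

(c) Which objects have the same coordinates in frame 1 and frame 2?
the orange square, the cyan square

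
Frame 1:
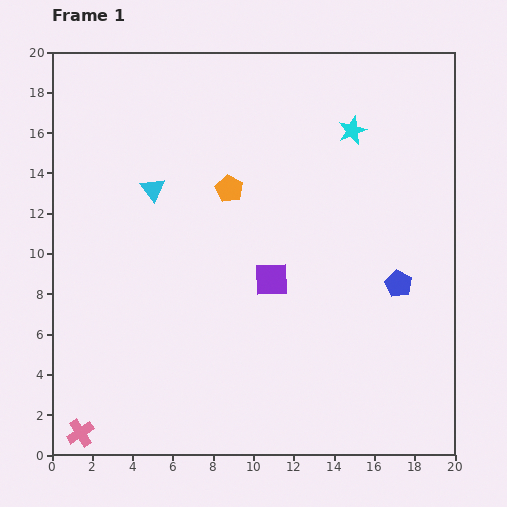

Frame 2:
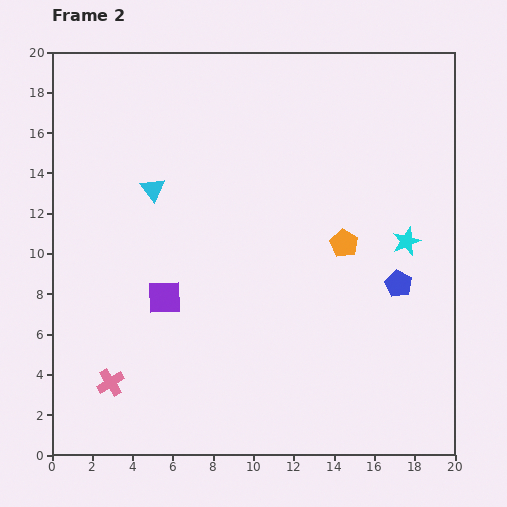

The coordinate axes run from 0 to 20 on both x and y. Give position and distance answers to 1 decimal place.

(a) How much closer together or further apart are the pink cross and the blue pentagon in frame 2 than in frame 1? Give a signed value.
-2.3

Distance in frame 1: 17.4. Distance in frame 2: 15.1.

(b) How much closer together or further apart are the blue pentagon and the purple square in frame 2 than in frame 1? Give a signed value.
+5.3

Distance in frame 1: 6.3. Distance in frame 2: 11.6.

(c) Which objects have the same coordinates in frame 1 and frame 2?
the cyan triangle, the blue pentagon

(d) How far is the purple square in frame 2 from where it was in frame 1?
5.4

The purple square moved from (10.9, 8.7) to (5.6, 7.8), a distance of √(5.3² + 0.9²) ≈ 5.4.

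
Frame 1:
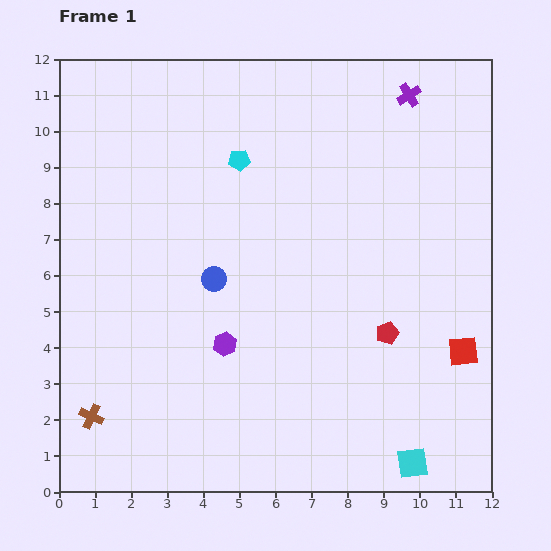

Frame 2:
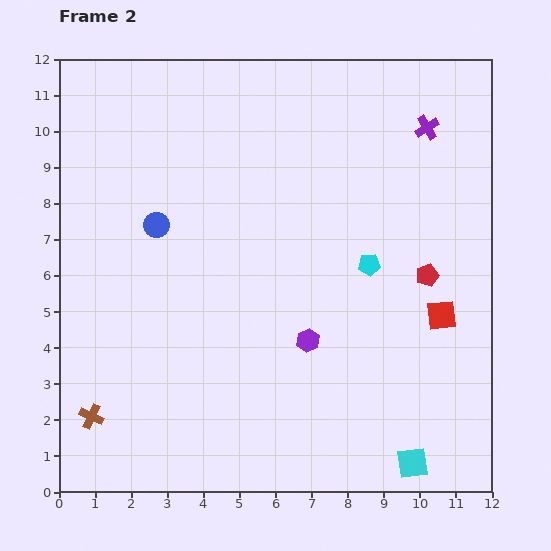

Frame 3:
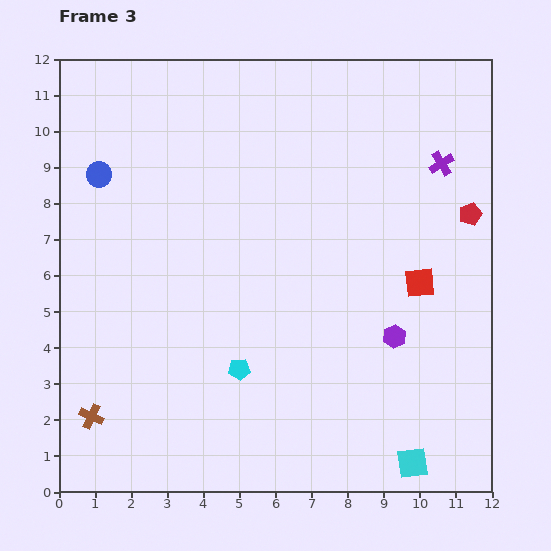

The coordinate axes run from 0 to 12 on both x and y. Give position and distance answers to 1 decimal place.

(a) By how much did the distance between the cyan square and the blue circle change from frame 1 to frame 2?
+2.2

Distance in frame 1: 7.5. Distance in frame 2: 9.7.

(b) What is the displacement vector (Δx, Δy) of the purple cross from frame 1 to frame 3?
(0.9, -1.9)

The purple cross was at (9.7, 11.0) in frame 1 and (10.6, 9.1) in frame 3.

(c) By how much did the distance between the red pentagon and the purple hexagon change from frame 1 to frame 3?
-0.5

Distance in frame 1: 4.5. Distance in frame 3: 4.0.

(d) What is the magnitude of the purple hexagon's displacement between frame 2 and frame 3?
2.4

The purple hexagon moved from (6.9, 4.2) to (9.3, 4.3), a distance of √(2.4² + 0.1²) ≈ 2.4.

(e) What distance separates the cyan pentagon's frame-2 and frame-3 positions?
4.6

The cyan pentagon moved from (8.6, 6.3) to (5.0, 3.4), a distance of √(3.6² + 2.9²) ≈ 4.6.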